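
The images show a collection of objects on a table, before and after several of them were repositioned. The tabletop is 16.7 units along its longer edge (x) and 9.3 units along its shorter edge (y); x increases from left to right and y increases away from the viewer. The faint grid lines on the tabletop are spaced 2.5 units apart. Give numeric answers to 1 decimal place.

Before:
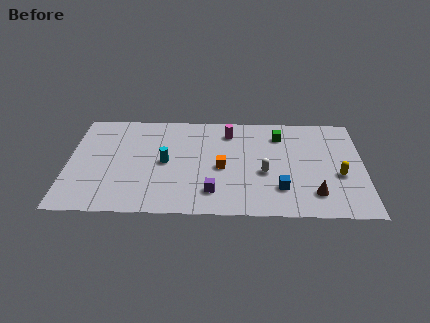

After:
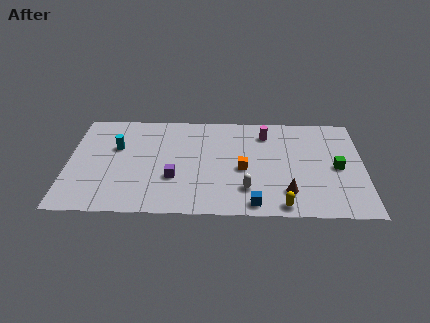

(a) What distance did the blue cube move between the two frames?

2.1

From (12.0, 2.4) to (10.5, 1.0), the blue cube covered √(1.5² + 1.4²) ≈ 2.1 units.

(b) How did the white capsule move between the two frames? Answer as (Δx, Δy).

(-1.0, -1.5)

The white capsule started near (11.1, 3.8) and ended near (10.1, 2.3).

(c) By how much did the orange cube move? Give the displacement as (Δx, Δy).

(1.2, -0.1)

The orange cube was at about (8.7, 4.2) and moved to about (9.9, 4.1).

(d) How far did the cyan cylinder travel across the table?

3.1

The cyan cylinder moved from about (5.5, 4.6) to (2.7, 5.9), a distance of √(2.8² + 1.3²) ≈ 3.1.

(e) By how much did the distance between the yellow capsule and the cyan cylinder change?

+0.8

Before: roughly 9.8 units apart; after: 10.6. That's 0.8 units further apart.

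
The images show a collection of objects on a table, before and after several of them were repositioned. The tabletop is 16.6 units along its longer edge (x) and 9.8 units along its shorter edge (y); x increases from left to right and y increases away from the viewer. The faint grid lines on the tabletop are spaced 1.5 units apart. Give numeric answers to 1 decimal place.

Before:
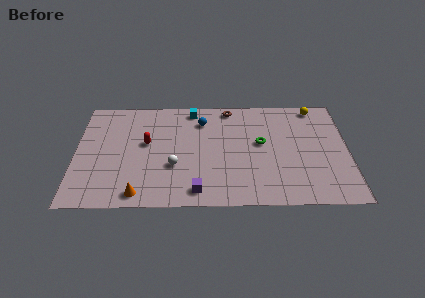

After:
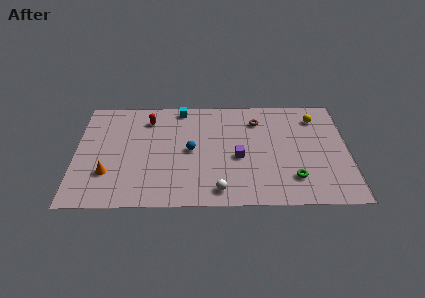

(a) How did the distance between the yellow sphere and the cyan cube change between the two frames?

+0.8

Before: roughly 7.6 units apart; after: 8.4. That's 0.8 units further apart.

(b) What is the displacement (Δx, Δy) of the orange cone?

(-1.9, 1.8)

The orange cone started near (3.9, 1.1) and ended near (2.0, 2.9).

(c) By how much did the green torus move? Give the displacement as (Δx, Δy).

(1.9, -3.2)

From the two frames, the green torus sits at roughly (11.3, 5.5) before and (13.2, 2.3) after.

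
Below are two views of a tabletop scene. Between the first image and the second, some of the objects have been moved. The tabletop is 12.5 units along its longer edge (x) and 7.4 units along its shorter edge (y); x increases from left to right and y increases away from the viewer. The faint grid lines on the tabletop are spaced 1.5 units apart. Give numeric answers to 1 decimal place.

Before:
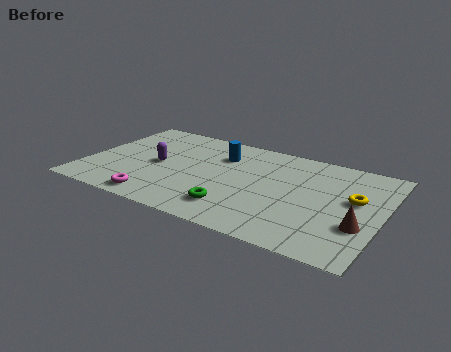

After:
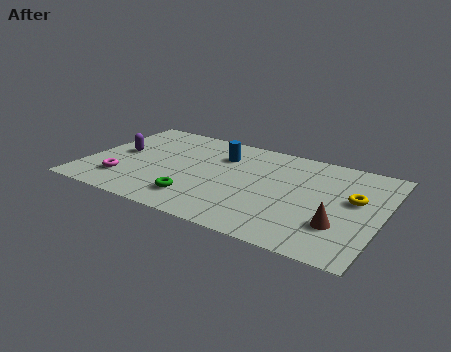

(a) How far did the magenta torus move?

1.8

The magenta torus was near (3.4, 0.9) before and (1.8, 1.8) after, so it travelled √(1.6² + 0.9²) ≈ 1.8 units.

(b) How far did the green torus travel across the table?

1.6

The green torus moved from about (6.6, 1.6) to (5.0, 1.6), a distance of √(1.6² + 0.0²) ≈ 1.6.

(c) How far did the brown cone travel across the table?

0.9

The brown cone was near (11.7, 2.5) before and (10.9, 2.2) after, so it travelled √(0.8² + 0.3²) ≈ 0.9 units.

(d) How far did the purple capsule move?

1.7

The purple capsule moved from about (3.0, 3.6) to (1.3, 3.9), a distance of √(1.7² + 0.3²) ≈ 1.7.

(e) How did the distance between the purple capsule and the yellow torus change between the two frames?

+1.7

They were about 8.3 units apart before and 10.0 after — 1.7 units further apart.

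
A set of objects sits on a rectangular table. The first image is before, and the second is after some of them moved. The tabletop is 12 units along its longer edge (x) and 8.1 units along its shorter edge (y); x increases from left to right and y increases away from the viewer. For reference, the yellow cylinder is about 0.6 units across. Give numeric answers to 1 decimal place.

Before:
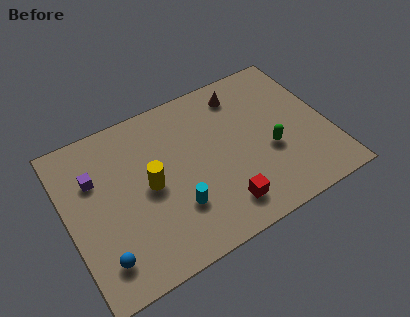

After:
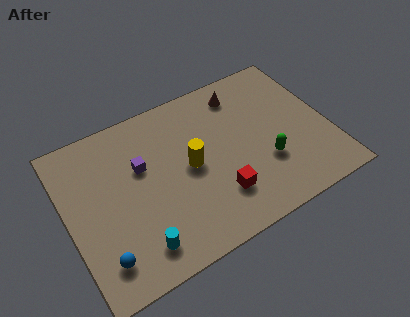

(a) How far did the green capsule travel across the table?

0.6

From (9.2, 3.2) to (8.9, 2.7), the green capsule covered √(0.3² + 0.5²) ≈ 0.6 units.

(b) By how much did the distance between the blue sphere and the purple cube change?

+0.3

They were about 3.9 units apart before and 4.2 after — 0.3 units further apart.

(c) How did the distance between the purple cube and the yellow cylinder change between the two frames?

-0.4

They were about 2.7 units apart before and 2.3 after — 0.4 units closer together.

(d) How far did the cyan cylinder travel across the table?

2.1

From (4.7, 2.4) to (2.8, 1.4), the cyan cylinder covered √(1.9² + 1.0²) ≈ 2.1 units.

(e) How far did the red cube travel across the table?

0.6

The red cube was near (6.7, 1.5) before and (6.6, 2.1) after, so it travelled √(0.1² + 0.6²) ≈ 0.6 units.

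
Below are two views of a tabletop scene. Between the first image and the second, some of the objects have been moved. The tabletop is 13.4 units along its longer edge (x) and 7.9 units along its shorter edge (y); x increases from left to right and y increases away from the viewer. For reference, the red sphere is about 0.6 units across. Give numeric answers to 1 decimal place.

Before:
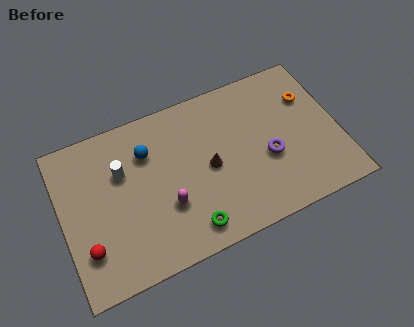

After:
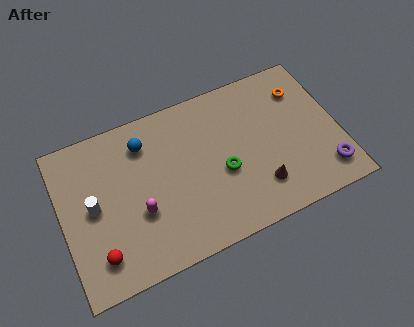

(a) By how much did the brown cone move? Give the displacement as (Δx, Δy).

(2.2, -1.9)

The brown cone started near (7.1, 3.8) and ended near (9.3, 1.9).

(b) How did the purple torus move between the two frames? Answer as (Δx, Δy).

(2.6, -1.7)

The purple torus was at about (9.9, 3.2) and moved to about (12.5, 1.5).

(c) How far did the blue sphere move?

0.5

The blue sphere moved from about (4.3, 5.7) to (4.2, 6.2), a distance of √(0.1² + 0.5²) ≈ 0.5.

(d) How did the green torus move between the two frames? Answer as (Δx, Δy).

(1.9, 2.1)

The green torus started near (5.8, 1.2) and ended near (7.7, 3.3).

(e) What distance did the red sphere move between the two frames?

0.7

From (1.0, 2.1) to (1.5, 1.6), the red sphere covered √(0.5² + 0.5²) ≈ 0.7 units.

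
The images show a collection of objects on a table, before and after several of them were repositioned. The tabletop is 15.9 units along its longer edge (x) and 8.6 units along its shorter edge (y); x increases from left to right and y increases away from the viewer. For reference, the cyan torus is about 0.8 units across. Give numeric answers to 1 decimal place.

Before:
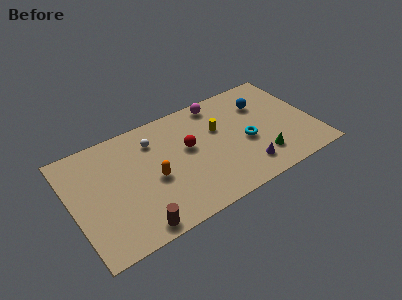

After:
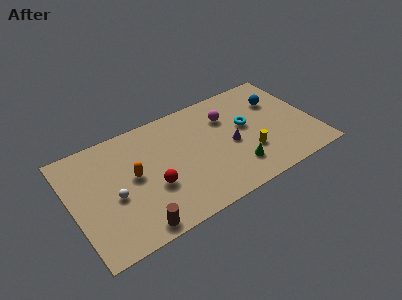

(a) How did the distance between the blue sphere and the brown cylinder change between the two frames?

+0.8

Before: roughly 10.7 units apart; after: 11.5. That's 0.8 units further apart.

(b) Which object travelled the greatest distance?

the white sphere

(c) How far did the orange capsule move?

1.4

The orange capsule moved from about (5.2, 3.8) to (4.0, 4.6), a distance of √(1.2² + 0.8²) ≈ 1.4.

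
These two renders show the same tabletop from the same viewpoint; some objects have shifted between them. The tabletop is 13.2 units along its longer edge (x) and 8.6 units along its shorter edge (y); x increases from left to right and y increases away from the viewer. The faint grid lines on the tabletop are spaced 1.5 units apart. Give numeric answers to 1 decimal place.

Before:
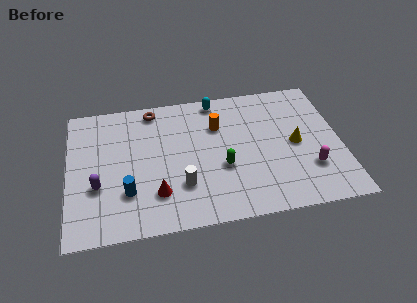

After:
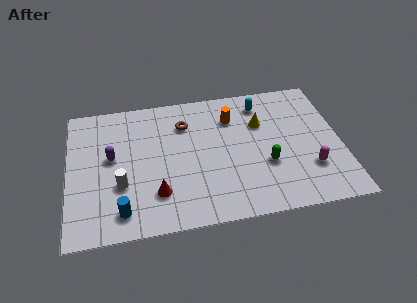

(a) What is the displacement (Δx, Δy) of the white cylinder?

(-2.9, 0.5)

The white cylinder started near (5.4, 2.5) and ended near (2.5, 3.0).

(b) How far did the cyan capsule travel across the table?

2.3

The cyan capsule was near (7.3, 7.7) before and (9.5, 7.1) after, so it travelled √(2.2² + 0.6²) ≈ 2.3 units.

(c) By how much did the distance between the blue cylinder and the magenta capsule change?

+0.4

Before: roughly 8.8 units apart; after: 9.2. That's 0.4 units further apart.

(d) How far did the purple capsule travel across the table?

1.8

The purple capsule moved from about (1.4, 3.1) to (2.1, 4.8), a distance of √(0.7² + 1.7²) ≈ 1.8.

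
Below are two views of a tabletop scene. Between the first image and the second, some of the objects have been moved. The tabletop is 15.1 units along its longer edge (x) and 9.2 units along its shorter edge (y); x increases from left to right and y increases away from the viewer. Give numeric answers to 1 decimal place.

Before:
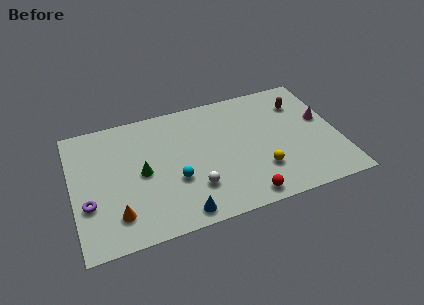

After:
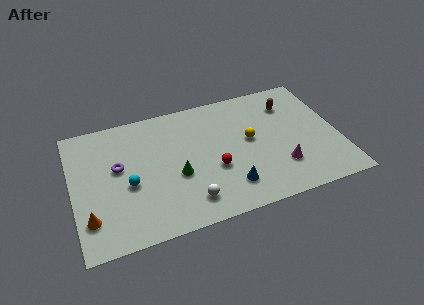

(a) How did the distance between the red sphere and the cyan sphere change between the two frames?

+0.4

They were about 4.4 units apart before and 4.8 after — 0.4 units further apart.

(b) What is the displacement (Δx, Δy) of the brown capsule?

(-0.6, 0.1)

The brown capsule started near (13.2, 6.9) and ended near (12.6, 7.0).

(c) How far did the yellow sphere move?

2.4

The yellow sphere moved from about (10.5, 2.6) to (10.1, 5.0), a distance of √(0.4² + 2.4²) ≈ 2.4.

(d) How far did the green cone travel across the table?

2.1

The green cone moved from about (3.9, 4.5) to (5.8, 3.7), a distance of √(1.9² + 0.8²) ≈ 2.1.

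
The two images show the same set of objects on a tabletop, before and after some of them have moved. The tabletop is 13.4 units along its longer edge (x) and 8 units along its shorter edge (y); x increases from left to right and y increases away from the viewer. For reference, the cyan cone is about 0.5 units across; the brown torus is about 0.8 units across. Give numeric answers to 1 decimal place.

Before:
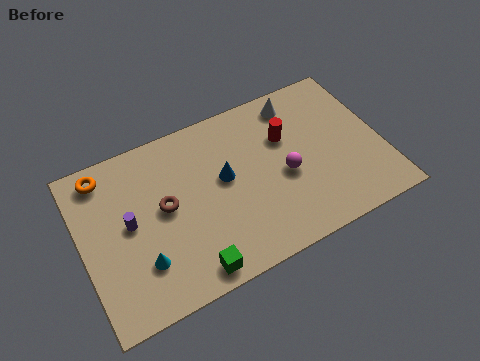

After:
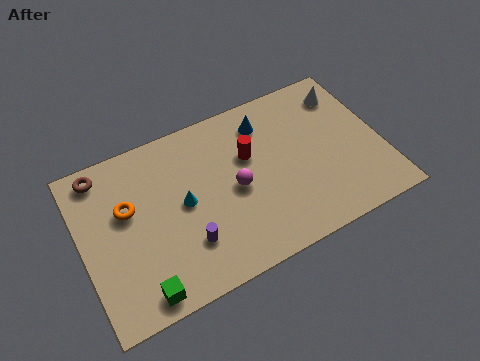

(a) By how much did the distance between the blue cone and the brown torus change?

+4.6

They were about 2.7 units apart before and 7.3 after — 4.6 units further apart.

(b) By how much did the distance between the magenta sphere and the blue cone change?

+0.3

The distance was about 2.8 in the first image and 3.1 in the second, so they moved 0.3 units further apart.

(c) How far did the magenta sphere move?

2.2

The magenta sphere moved from about (9.0, 3.5) to (6.8, 3.8), a distance of √(2.2² + 0.3²) ≈ 2.2.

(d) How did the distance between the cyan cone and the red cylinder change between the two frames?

-4.3

Before: roughly 7.6 units apart; after: 3.3. That's 4.3 units closer together.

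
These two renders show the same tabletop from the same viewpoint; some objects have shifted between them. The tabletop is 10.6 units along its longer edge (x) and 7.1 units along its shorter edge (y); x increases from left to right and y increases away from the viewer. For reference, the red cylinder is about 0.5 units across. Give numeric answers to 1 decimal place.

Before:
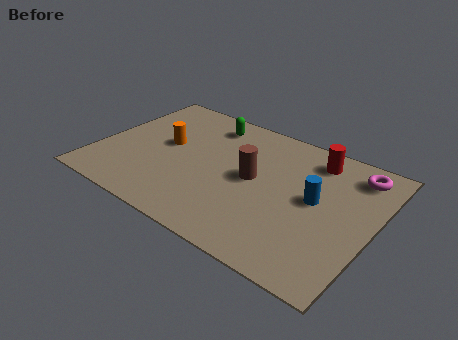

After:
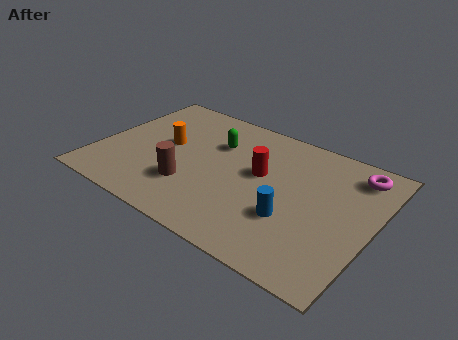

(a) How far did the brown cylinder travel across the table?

2.7

The brown cylinder was near (6.0, 3.7) before and (3.8, 2.1) after, so it travelled √(2.2² + 1.6²) ≈ 2.7 units.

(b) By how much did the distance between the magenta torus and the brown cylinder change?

+2.7

The distance was about 4.2 in the first image and 6.9 in the second, so they moved 2.7 units further apart.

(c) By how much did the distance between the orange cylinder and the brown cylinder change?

-1.3

The distance was about 3.5 in the first image and 2.2 in the second, so they moved 1.3 units closer together.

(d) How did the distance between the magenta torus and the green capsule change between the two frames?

-0.4

They were about 5.8 units apart before and 5.4 after — 0.4 units closer together.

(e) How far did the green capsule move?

1.1

From (3.8, 5.9) to (4.3, 4.9), the green capsule covered √(0.5² + 1.0²) ≈ 1.1 units.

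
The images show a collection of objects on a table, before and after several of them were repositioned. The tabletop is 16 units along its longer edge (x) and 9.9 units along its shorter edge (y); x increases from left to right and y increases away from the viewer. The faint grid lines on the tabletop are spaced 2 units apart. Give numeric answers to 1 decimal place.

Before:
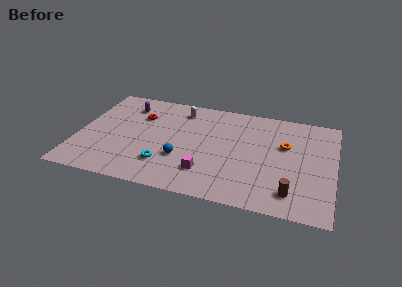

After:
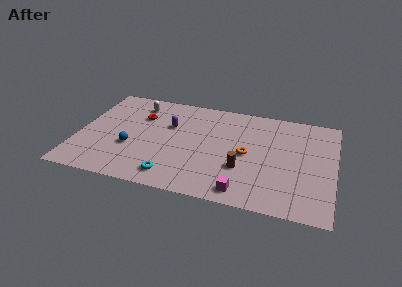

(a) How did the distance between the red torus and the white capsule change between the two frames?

-1.6

The distance was about 2.8 in the first image and 1.2 in the second, so they moved 1.6 units closer together.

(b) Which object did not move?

the red torus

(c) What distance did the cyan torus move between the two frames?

1.2

From (5.6, 2.5) to (6.2, 1.5), the cyan torus covered √(0.6² + 1.0²) ≈ 1.2 units.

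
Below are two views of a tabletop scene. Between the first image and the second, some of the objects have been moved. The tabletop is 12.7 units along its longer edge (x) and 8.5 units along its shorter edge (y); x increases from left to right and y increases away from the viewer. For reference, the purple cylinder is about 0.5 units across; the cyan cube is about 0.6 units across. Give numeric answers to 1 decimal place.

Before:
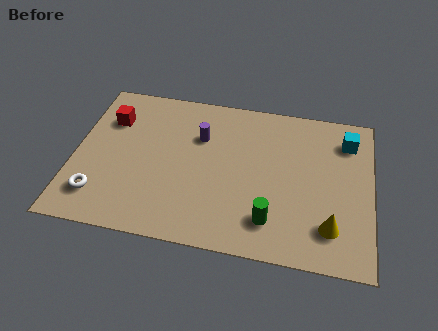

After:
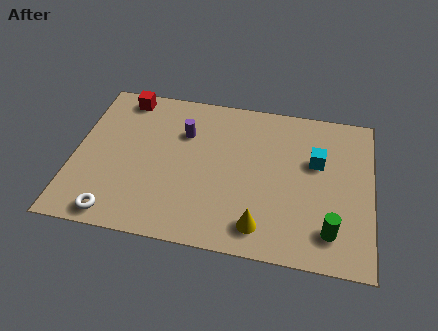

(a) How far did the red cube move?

1.5

The red cube moved from about (1.4, 6.1) to (1.9, 7.5), a distance of √(0.5² + 1.4²) ≈ 1.5.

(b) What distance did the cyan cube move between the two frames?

1.9

The cyan cube moved from about (11.6, 6.7) to (10.3, 5.3), a distance of √(1.3² + 1.4²) ≈ 1.9.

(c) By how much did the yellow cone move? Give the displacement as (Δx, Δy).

(-2.9, -0.5)

From the two frames, the yellow cone sits at roughly (11.0, 1.9) before and (8.1, 1.4) after.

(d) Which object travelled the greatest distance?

the yellow cone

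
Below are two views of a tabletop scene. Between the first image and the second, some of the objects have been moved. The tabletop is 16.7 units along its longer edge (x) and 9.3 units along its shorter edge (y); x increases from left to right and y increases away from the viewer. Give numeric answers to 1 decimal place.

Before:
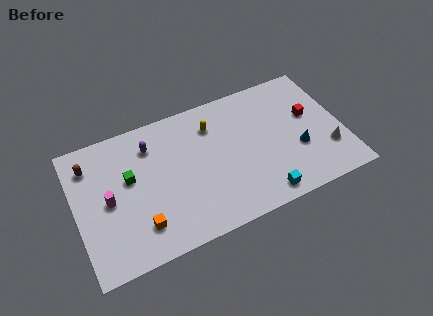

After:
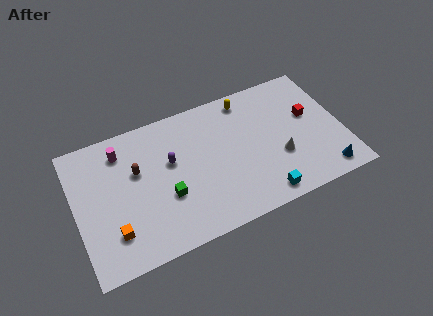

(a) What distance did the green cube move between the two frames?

3.0

The green cube was near (3.4, 5.5) before and (5.5, 3.4) after, so it travelled √(2.1² + 2.1²) ≈ 3.0 units.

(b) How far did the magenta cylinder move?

3.2

The magenta cylinder moved from about (2.0, 4.5) to (3.1, 7.5), a distance of √(1.1² + 3.0²) ≈ 3.2.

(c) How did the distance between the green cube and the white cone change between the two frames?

-5.4

They were about 12.5 units apart before and 7.1 after — 5.4 units closer together.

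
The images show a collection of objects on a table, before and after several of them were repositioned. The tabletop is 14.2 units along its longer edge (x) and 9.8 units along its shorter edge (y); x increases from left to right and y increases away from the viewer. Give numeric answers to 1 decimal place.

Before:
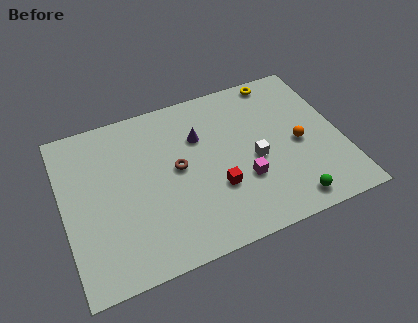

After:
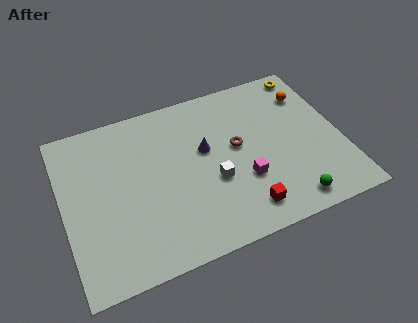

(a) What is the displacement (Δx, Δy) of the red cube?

(1.2, -1.7)

From the two frames, the red cube sits at roughly (7.6, 3.3) before and (8.8, 1.6) after.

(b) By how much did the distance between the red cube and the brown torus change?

+1.2

They were about 2.6 units apart before and 3.8 after — 1.2 units further apart.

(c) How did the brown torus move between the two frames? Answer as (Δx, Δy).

(3.1, 0.2)

The brown torus was at about (5.8, 5.2) and moved to about (8.9, 5.4).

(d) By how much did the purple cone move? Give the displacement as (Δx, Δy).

(0.2, -0.9)

From the two frames, the purple cone sits at roughly (7.1, 6.7) before and (7.3, 5.8) after.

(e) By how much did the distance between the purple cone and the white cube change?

-1.5

They were about 3.5 units apart before and 2.0 after — 1.5 units closer together.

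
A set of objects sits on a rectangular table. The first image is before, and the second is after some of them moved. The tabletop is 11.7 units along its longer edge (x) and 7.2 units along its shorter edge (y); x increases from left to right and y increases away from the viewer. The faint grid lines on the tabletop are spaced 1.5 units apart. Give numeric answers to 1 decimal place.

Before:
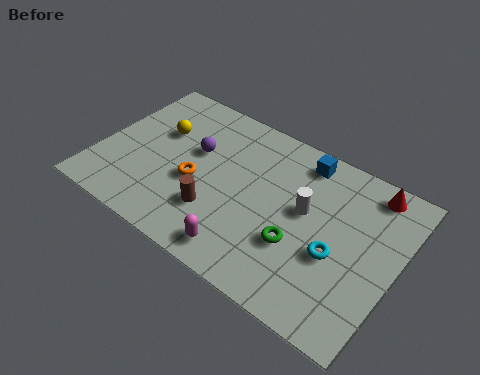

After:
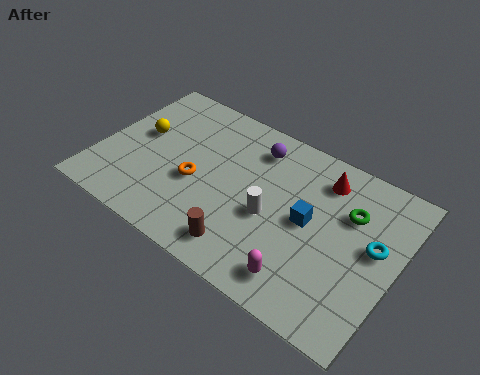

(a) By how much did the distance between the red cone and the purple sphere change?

-4.3

The distance was about 7.0 in the first image and 2.7 in the second, so they moved 4.3 units closer together.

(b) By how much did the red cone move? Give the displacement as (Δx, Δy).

(-1.8, -0.5)

From the two frames, the red cone sits at roughly (10.3, 6.3) before and (8.5, 5.8) after.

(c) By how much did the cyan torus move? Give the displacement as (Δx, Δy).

(1.3, 1.1)

The cyan torus was at about (9.5, 2.9) and moved to about (10.8, 4.0).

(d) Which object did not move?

the orange torus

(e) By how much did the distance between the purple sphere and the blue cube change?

-1.1

They were about 4.4 units apart before and 3.3 after — 1.1 units closer together.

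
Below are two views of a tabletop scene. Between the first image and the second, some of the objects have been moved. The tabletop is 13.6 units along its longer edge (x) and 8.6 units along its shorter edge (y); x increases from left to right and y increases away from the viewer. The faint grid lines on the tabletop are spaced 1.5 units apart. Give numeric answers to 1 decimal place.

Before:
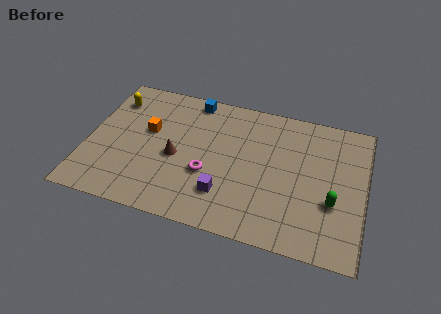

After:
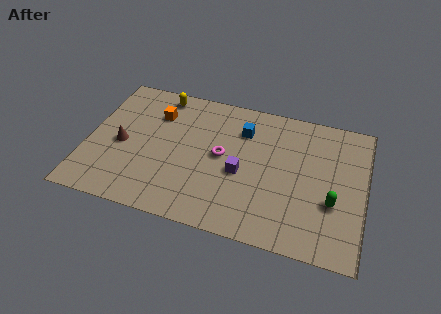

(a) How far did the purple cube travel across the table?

1.7

The purple cube was near (6.9, 2.2) before and (7.6, 3.7) after, so it travelled √(0.7² + 1.5²) ≈ 1.7 units.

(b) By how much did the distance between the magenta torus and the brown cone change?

+3.2

The distance was about 1.7 in the first image and 4.9 in the second, so they moved 3.2 units further apart.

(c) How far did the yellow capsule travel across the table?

2.5

The yellow capsule moved from about (1.0, 6.7) to (3.3, 7.6), a distance of √(2.3² + 0.9²) ≈ 2.5.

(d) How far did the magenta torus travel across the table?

1.4

The magenta torus moved from about (6.0, 3.2) to (6.6, 4.5), a distance of √(0.6² + 1.3²) ≈ 1.4.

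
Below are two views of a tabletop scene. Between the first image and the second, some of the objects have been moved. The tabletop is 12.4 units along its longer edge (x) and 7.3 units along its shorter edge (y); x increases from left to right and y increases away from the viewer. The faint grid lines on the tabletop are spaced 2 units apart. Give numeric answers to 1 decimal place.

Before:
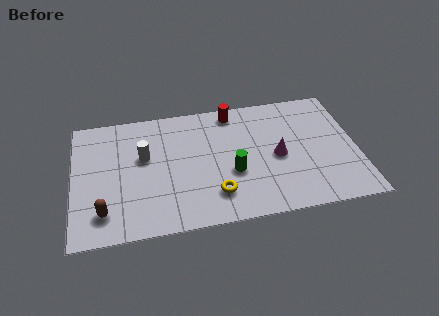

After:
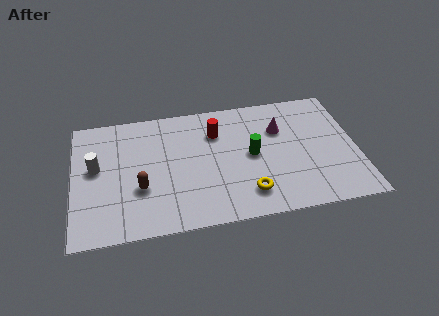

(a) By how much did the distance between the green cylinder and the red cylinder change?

-1.4

The distance was about 3.6 in the first image and 2.2 in the second, so they moved 1.4 units closer together.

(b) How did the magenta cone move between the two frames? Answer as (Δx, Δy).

(0.2, 1.6)

From the two frames, the magenta cone sits at roughly (8.9, 3.4) before and (9.1, 5.0) after.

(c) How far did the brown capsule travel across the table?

1.9

The brown capsule was near (1.3, 1.5) before and (2.9, 2.6) after, so it travelled √(1.6² + 1.1²) ≈ 1.9 units.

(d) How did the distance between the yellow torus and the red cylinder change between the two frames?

-0.8

The distance was about 4.8 in the first image and 4.0 in the second, so they moved 0.8 units closer together.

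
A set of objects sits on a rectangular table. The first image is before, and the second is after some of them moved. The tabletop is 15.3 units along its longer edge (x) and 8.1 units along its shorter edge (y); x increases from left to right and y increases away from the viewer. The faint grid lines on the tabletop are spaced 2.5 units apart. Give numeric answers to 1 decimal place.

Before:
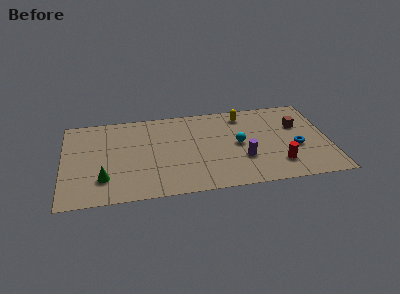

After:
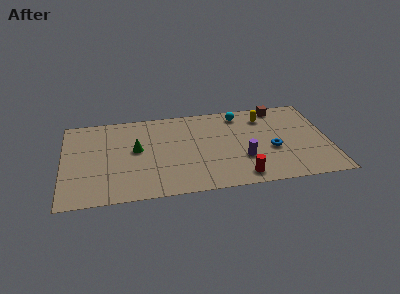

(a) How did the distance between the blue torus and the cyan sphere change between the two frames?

+0.6

The distance was about 3.4 in the first image and 4.0 in the second, so they moved 0.6 units further apart.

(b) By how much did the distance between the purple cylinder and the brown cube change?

+0.9

Before: roughly 4.2 units apart; after: 5.1. That's 0.9 units further apart.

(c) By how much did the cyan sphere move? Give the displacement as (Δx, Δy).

(0.2, 2.8)

From the two frames, the cyan sphere sits at roughly (10.1, 4.1) before and (10.3, 6.9) after.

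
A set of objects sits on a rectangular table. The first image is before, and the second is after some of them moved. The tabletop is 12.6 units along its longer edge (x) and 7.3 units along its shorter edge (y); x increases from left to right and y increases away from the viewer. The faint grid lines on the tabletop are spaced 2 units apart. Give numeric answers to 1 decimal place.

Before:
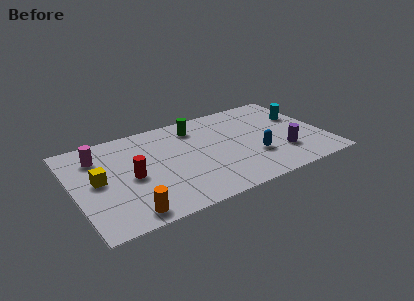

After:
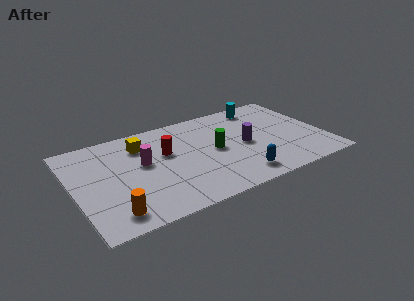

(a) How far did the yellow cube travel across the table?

3.0

The yellow cube was near (1.2, 3.8) before and (3.6, 5.6) after, so it travelled √(2.4² + 1.8²) ≈ 3.0 units.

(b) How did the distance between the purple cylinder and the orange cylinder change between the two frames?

-0.7

The distance was about 8.1 in the first image and 7.4 in the second, so they moved 0.7 units closer together.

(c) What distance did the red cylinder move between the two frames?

2.2

From (2.8, 3.4) to (4.7, 4.5), the red cylinder covered √(1.9² + 1.1²) ≈ 2.2 units.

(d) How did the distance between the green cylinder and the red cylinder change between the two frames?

-1.9

Before: roughly 4.4 units apart; after: 2.5. That's 1.9 units closer together.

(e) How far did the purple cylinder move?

2.2

The purple cylinder was near (10.3, 2.1) before and (8.6, 3.5) after, so it travelled √(1.7² + 1.4²) ≈ 2.2 units.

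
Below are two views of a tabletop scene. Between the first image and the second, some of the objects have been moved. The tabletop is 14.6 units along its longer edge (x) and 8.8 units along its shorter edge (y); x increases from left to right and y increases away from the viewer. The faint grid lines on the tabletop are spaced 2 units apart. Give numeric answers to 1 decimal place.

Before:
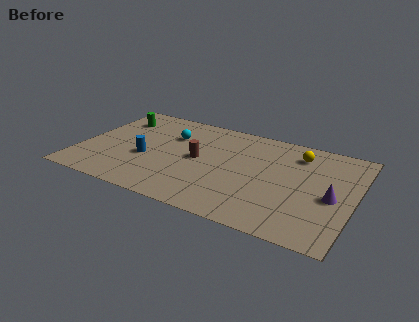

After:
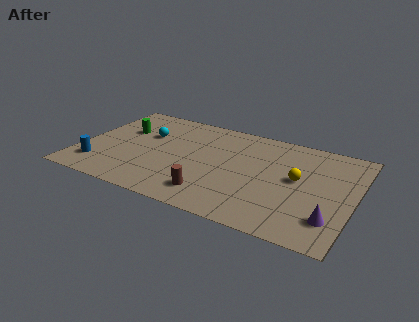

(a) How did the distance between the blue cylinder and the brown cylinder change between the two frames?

+3.3

Before: roughly 2.9 units apart; after: 6.2. That's 3.3 units further apart.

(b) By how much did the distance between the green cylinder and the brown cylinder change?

+1.4

They were about 5.3 units apart before and 6.7 after — 1.4 units further apart.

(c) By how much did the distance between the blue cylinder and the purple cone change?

+2.5

Before: roughly 9.9 units apart; after: 12.4. That's 2.5 units further apart.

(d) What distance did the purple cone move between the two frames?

1.8

From (13.5, 3.9) to (13.6, 2.1), the purple cone covered √(0.1² + 1.8²) ≈ 1.8 units.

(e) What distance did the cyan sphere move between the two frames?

1.4

The cyan sphere moved from about (4.6, 6.1) to (3.3, 5.7), a distance of √(1.3² + 0.4²) ≈ 1.4.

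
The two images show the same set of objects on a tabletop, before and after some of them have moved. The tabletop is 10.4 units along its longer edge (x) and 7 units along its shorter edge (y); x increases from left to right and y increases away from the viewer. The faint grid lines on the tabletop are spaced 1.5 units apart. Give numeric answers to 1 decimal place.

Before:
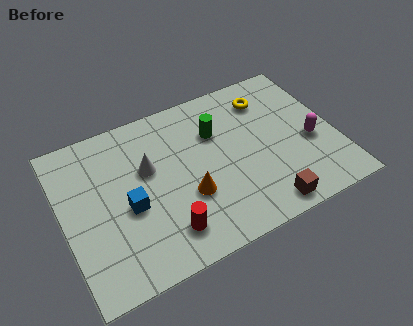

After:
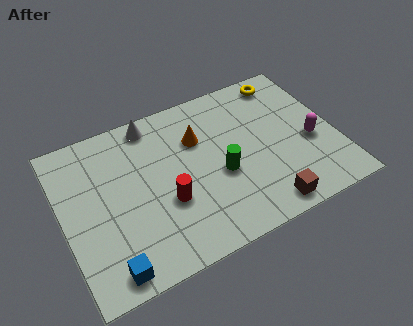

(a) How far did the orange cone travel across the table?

2.4

The orange cone was near (4.6, 2.5) before and (5.3, 4.8) after, so it travelled √(0.7² + 2.3²) ≈ 2.4 units.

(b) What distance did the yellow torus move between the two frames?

1.0

The yellow torus was near (8.1, 5.5) before and (8.9, 6.1) after, so it travelled √(0.8² + 0.6²) ≈ 1.0 units.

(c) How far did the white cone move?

1.9

The white cone was near (3.3, 4.3) before and (3.7, 6.2) after, so it travelled √(0.4² + 1.9²) ≈ 1.9 units.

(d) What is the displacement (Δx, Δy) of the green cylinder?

(-0.1, -1.9)

The green cylinder was at about (6.0, 4.8) and moved to about (5.9, 2.9).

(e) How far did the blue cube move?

2.4

From (2.4, 3.0) to (1.4, 0.8), the blue cube covered √(1.0² + 2.2²) ≈ 2.4 units.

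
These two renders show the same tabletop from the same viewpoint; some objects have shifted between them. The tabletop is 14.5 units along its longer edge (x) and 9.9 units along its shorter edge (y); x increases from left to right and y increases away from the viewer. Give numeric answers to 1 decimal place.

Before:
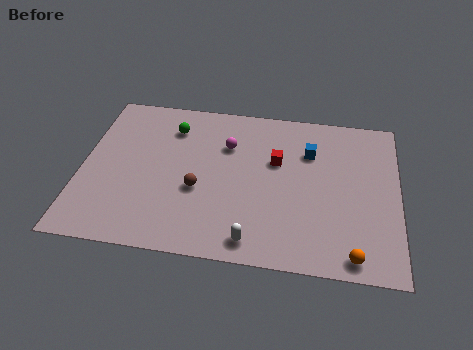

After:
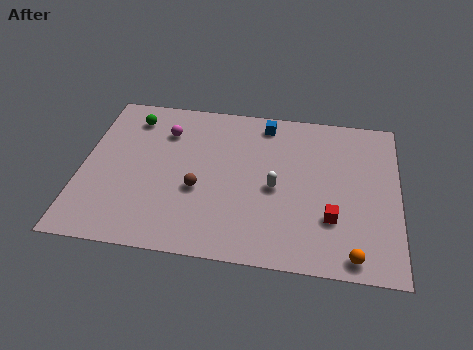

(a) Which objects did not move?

the brown sphere and the orange sphere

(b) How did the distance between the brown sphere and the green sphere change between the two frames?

+1.3

Before: roughly 4.0 units apart; after: 5.3. That's 1.3 units further apart.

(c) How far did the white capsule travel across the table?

3.4

The white capsule moved from about (8.0, 1.2) to (8.9, 4.5), a distance of √(0.9² + 3.3²) ≈ 3.4.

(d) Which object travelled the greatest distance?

the red cube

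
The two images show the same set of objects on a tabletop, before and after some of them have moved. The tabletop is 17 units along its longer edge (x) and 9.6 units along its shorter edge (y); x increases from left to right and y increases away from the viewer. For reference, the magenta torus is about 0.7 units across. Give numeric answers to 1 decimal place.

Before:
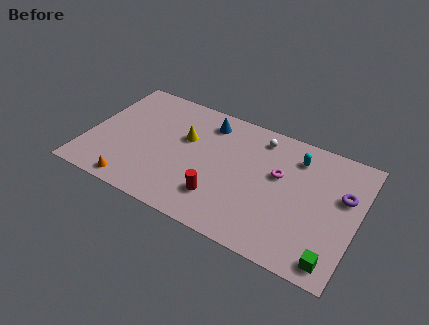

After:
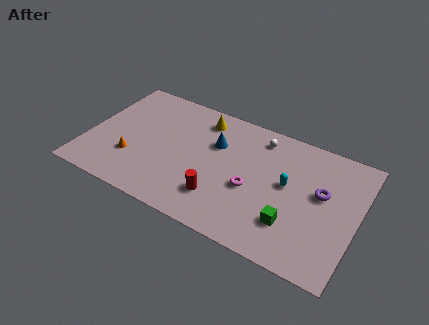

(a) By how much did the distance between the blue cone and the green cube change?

-4.5

Before: roughly 11.0 units apart; after: 6.5. That's 4.5 units closer together.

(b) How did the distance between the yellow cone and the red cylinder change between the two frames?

+1.4

Before: roughly 4.5 units apart; after: 5.9. That's 1.4 units further apart.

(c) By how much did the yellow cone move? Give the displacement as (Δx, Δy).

(0.8, 2.0)

From the two frames, the yellow cone sits at roughly (6.0, 6.0) before and (6.8, 8.0) after.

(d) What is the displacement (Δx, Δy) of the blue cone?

(0.7, -1.5)

From the two frames, the blue cone sits at roughly (7.2, 7.9) before and (7.9, 6.4) after.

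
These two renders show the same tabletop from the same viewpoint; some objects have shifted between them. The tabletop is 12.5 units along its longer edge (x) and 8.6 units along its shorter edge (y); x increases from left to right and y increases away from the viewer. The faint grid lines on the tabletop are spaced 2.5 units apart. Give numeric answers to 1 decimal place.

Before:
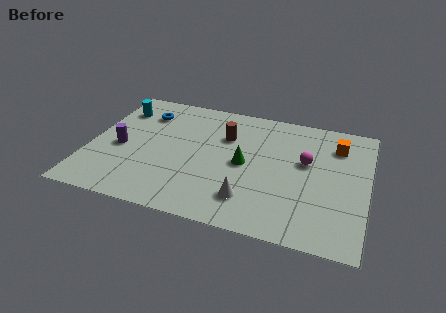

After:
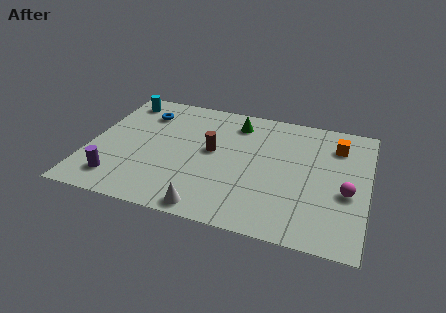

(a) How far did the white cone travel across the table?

2.0

The white cone moved from about (7.4, 1.9) to (5.7, 0.8), a distance of √(1.7² + 1.1²) ≈ 2.0.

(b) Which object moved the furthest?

the green cone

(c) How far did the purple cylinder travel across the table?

2.2

The purple cylinder was near (1.4, 3.8) before and (1.5, 1.6) after, so it travelled √(0.1² + 2.2²) ≈ 2.2 units.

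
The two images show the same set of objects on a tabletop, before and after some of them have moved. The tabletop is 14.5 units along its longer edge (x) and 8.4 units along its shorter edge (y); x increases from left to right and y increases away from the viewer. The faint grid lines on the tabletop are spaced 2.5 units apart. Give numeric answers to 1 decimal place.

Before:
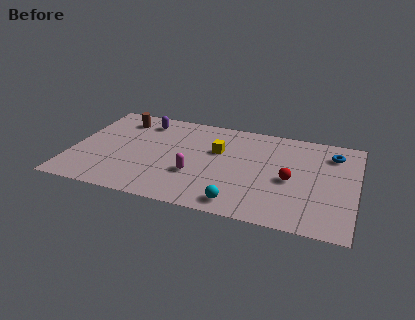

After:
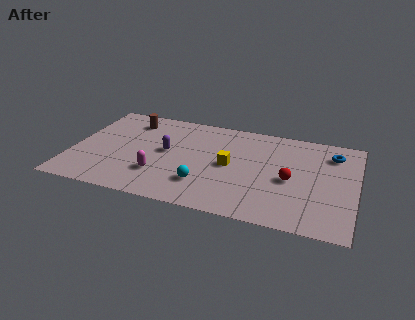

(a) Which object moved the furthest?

the purple capsule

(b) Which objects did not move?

the blue torus and the red sphere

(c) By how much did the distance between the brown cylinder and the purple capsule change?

+1.9

They were about 1.2 units apart before and 3.1 after — 1.9 units further apart.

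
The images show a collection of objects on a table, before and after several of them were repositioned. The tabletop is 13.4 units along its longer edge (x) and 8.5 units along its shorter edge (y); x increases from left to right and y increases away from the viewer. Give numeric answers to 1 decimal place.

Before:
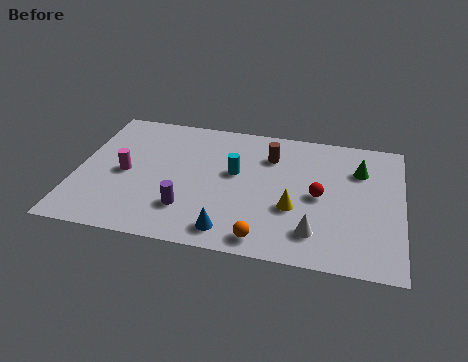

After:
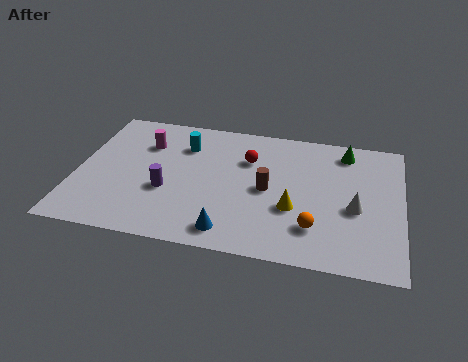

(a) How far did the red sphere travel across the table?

3.5

The red sphere moved from about (10.0, 4.1) to (7.0, 5.9), a distance of √(3.0² + 1.8²) ≈ 3.5.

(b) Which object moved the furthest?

the red sphere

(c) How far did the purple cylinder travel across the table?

1.3

The purple cylinder was near (4.7, 2.2) before and (3.8, 3.2) after, so it travelled √(0.9² + 1.0²) ≈ 1.3 units.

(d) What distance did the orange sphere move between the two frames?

2.3

From (7.9, 1.0) to (9.9, 2.1), the orange sphere covered √(2.0² + 1.1²) ≈ 2.3 units.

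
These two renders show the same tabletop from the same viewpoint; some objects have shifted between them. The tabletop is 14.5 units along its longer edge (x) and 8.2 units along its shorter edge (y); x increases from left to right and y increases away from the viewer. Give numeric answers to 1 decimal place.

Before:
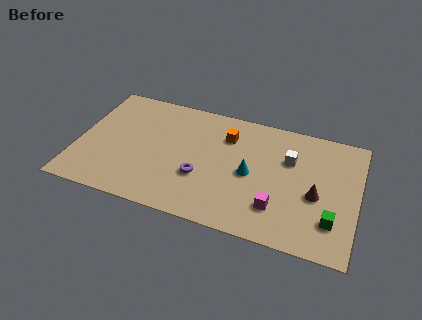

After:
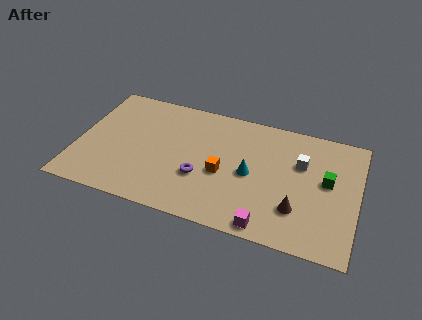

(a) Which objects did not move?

the cyan cone and the purple torus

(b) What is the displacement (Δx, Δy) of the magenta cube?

(-0.4, -1.3)

From the two frames, the magenta cube sits at roughly (10.5, 2.1) before and (10.1, 0.8) after.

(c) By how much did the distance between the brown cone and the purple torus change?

-0.9

The distance was about 5.9 in the first image and 5.0 in the second, so they moved 0.9 units closer together.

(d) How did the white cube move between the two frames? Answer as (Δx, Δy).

(0.6, -0.1)

The white cube started near (10.9, 5.5) and ended near (11.5, 5.4).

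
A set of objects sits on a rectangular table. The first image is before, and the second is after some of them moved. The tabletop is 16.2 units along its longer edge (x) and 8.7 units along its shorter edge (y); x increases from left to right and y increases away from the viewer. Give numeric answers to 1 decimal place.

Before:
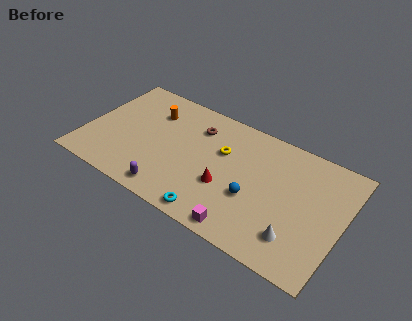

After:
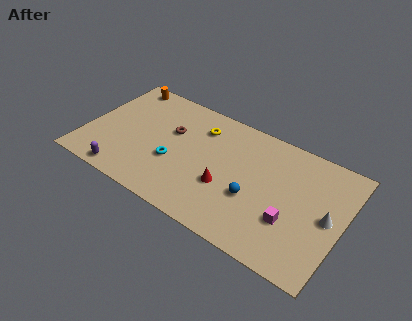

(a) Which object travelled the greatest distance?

the cyan torus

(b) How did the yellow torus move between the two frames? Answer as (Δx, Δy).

(-1.6, 1.1)

The yellow torus was at about (8.5, 5.6) and moved to about (6.9, 6.7).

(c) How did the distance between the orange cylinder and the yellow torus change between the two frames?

+0.6

Before: roughly 4.8 units apart; after: 5.4. That's 0.6 units further apart.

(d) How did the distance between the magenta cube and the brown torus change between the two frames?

+1.5

The distance was about 6.9 in the first image and 8.4 in the second, so they moved 1.5 units further apart.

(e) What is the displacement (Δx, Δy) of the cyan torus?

(-3.0, 2.4)

The cyan torus was at about (8.7, 0.9) and moved to about (5.7, 3.3).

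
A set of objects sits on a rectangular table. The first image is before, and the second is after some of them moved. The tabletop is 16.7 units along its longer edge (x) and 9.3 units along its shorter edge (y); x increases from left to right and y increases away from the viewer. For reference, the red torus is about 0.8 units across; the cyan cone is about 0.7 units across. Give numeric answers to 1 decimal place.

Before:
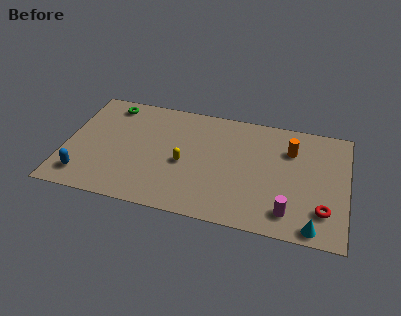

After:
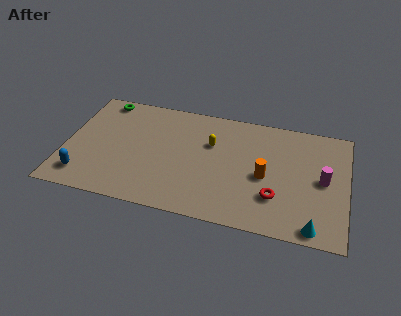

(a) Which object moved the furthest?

the magenta cylinder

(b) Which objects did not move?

the cyan cone and the blue capsule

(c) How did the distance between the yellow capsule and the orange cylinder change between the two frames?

-2.9

Before: roughly 6.7 units apart; after: 3.8. That's 2.9 units closer together.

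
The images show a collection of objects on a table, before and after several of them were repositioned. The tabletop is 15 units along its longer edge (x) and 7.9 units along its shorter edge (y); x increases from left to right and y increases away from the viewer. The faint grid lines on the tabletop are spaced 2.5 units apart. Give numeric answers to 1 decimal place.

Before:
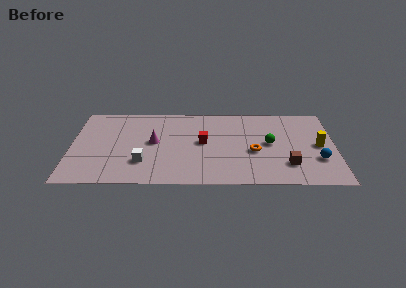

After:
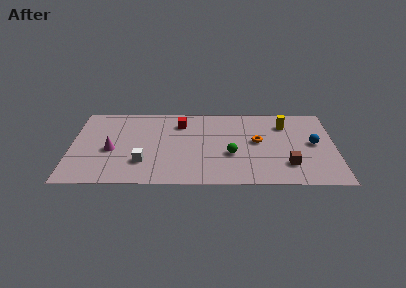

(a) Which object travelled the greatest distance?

the yellow cylinder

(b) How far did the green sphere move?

2.5

The green sphere was near (11.3, 4.1) before and (9.1, 3.0) after, so it travelled √(2.2² + 1.1²) ≈ 2.5 units.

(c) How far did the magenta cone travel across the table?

2.5

The magenta cone was near (4.7, 4.2) before and (2.3, 3.4) after, so it travelled √(2.4² + 0.8²) ≈ 2.5 units.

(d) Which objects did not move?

the brown cube and the white cube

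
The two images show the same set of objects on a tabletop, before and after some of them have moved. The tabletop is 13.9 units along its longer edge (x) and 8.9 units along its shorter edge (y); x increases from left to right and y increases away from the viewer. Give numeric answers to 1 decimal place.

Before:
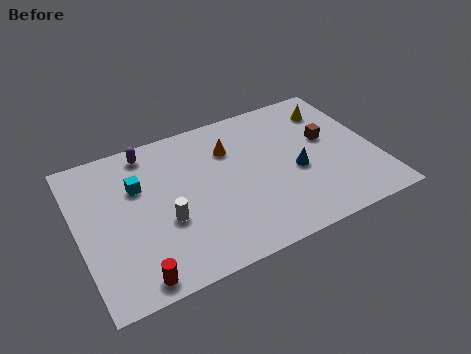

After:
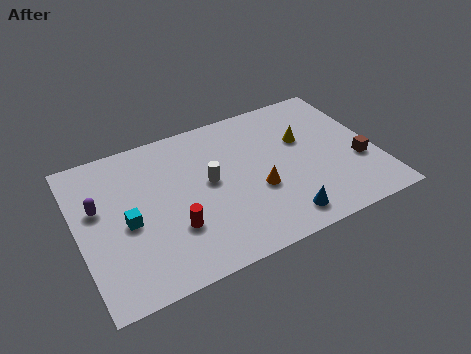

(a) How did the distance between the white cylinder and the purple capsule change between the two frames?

+0.7

The distance was about 4.4 in the first image and 5.1 in the second, so they moved 0.7 units further apart.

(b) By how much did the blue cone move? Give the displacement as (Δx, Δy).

(-1.1, -2.5)

The blue cone started near (10.1, 3.8) and ended near (9.0, 1.3).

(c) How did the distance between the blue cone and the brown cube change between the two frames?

+2.2

Before: roughly 2.2 units apart; after: 4.4. That's 2.2 units further apart.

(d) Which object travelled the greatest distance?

the purple capsule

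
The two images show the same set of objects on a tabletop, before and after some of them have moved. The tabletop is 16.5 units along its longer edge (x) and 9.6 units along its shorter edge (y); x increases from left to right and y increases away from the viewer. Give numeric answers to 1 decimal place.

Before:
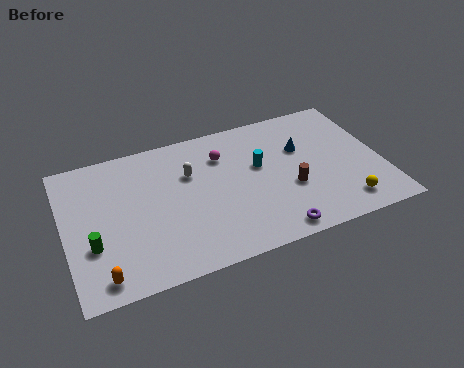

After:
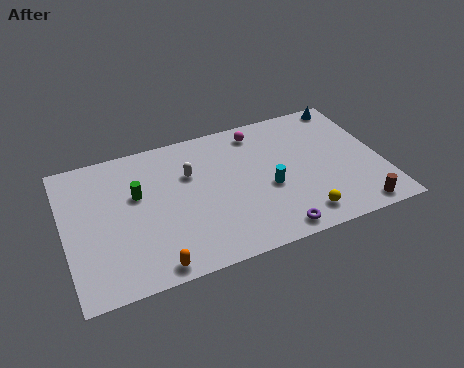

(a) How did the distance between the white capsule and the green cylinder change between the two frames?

-3.3

The distance was about 6.1 in the first image and 2.8 in the second, so they moved 3.3 units closer together.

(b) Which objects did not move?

the purple torus and the white capsule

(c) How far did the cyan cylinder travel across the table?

1.7

The cyan cylinder moved from about (10.2, 5.7) to (10.5, 4.0), a distance of √(0.3² + 1.7²) ≈ 1.7.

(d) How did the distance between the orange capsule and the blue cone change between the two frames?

+1.6

They were about 12.0 units apart before and 13.6 after — 1.6 units further apart.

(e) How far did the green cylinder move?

3.6

From (1.3, 3.3) to (3.8, 5.9), the green cylinder covered √(2.5² + 2.6²) ≈ 3.6 units.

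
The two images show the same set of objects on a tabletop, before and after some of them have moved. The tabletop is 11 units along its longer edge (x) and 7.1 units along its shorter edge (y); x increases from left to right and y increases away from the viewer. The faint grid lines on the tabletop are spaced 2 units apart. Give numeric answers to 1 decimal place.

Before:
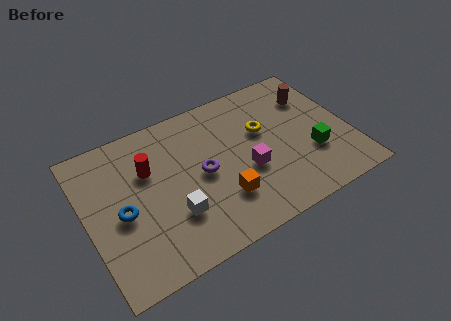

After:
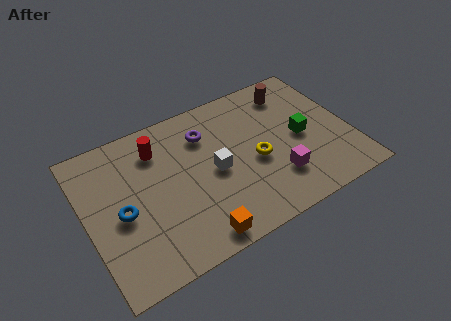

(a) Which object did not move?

the blue torus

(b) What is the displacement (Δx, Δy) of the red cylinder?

(0.5, 0.8)

The red cylinder started near (2.7, 4.7) and ended near (3.2, 5.5).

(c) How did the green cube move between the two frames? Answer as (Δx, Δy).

(-0.3, 1.0)

From the two frames, the green cube sits at roughly (9.3, 2.4) before and (9.0, 3.4) after.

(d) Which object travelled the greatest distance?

the white cube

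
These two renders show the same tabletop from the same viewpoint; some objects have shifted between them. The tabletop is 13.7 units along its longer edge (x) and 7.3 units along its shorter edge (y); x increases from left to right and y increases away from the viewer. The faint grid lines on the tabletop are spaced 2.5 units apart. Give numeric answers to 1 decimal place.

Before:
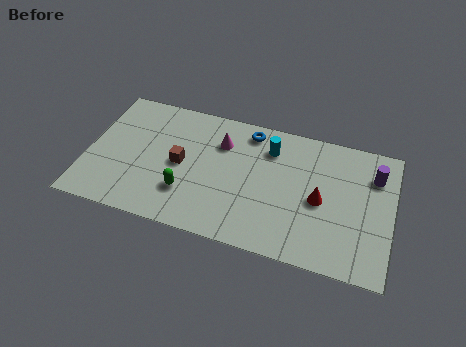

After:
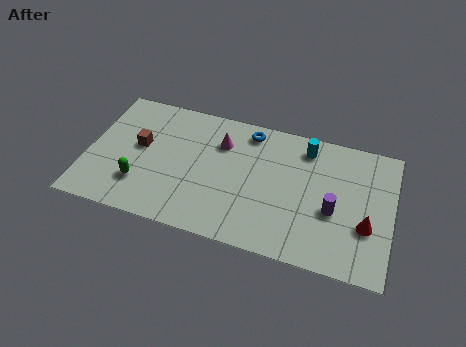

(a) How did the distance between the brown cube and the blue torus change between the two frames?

+1.3

The distance was about 4.0 in the first image and 5.3 in the second, so they moved 1.3 units further apart.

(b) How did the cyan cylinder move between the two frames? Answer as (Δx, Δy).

(1.6, 0.5)

The cyan cylinder started near (8.1, 5.6) and ended near (9.7, 6.1).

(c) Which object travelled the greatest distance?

the purple cylinder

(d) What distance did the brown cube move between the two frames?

2.0

The brown cube moved from about (4.2, 3.6) to (2.3, 4.1), a distance of √(1.9² + 0.5²) ≈ 2.0.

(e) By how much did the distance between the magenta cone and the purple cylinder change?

-1.2

Before: roughly 6.9 units apart; after: 5.7. That's 1.2 units closer together.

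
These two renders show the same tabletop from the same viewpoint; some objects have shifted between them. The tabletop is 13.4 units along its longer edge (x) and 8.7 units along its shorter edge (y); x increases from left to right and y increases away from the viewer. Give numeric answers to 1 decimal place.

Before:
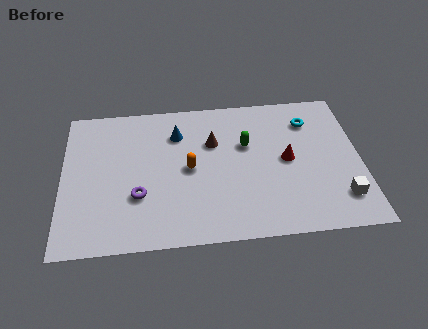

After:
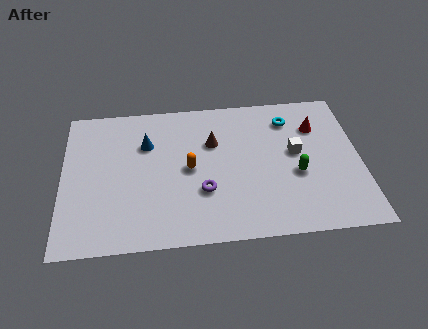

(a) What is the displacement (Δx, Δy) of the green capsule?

(2.2, -2.0)

From the two frames, the green capsule sits at roughly (8.3, 5.5) before and (10.5, 3.5) after.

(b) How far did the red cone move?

2.4

From (10.1, 4.4) to (11.5, 6.3), the red cone covered √(1.4² + 1.9²) ≈ 2.4 units.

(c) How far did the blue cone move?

1.5

The blue cone was near (5.2, 6.5) before and (3.8, 6.0) after, so it travelled √(1.4² + 0.5²) ≈ 1.5 units.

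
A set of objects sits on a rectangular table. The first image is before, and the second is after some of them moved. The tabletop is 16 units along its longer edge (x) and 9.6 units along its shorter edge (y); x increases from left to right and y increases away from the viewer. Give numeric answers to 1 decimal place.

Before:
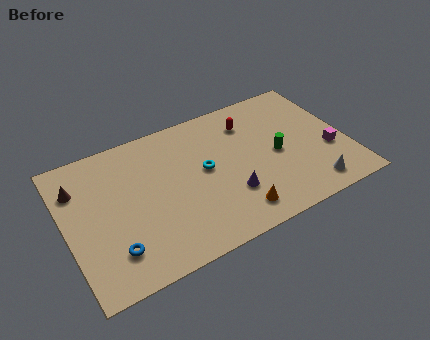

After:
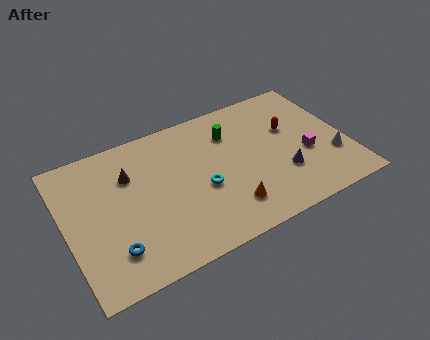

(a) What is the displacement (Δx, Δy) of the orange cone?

(-0.3, 0.5)

The orange cone started near (9.1, 1.6) and ended near (8.8, 2.1).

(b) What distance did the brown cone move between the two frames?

2.9

From (0.9, 7.1) to (3.8, 6.7), the brown cone covered √(2.9² + 0.4²) ≈ 2.9 units.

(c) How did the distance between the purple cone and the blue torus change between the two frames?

+3.1

They were about 6.7 units apart before and 9.8 after — 3.1 units further apart.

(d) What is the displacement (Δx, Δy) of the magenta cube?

(-1.3, 0.3)

The magenta cube started near (14.9, 3.5) and ended near (13.6, 3.8).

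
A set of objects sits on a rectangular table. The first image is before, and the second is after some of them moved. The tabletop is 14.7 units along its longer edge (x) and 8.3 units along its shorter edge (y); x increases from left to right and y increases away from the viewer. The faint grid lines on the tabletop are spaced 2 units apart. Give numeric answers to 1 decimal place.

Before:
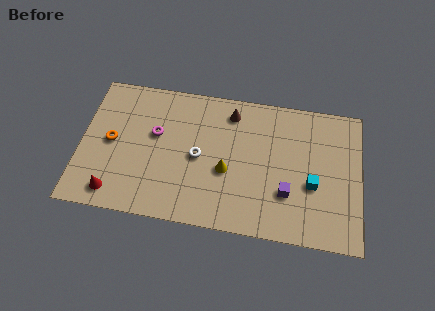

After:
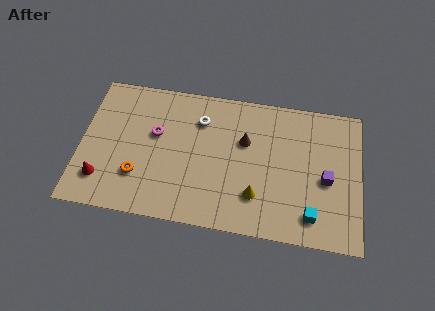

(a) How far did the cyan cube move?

1.8

The cyan cube moved from about (12.2, 3.3) to (12.2, 1.5), a distance of √(0.0² + 1.8²) ≈ 1.8.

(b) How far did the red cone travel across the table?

1.0

From (1.9, 1.2) to (1.2, 1.9), the red cone covered √(0.7² + 0.7²) ≈ 1.0 units.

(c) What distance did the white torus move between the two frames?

2.2

The white torus moved from about (6.2, 4.0) to (6.2, 6.2), a distance of √(0.0² + 2.2²) ≈ 2.2.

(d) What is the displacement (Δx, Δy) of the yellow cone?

(1.6, -1.2)

The yellow cone was at about (7.7, 3.4) and moved to about (9.3, 2.2).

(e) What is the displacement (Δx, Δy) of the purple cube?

(2.0, 1.1)

The purple cube started near (10.9, 2.6) and ended near (12.9, 3.7).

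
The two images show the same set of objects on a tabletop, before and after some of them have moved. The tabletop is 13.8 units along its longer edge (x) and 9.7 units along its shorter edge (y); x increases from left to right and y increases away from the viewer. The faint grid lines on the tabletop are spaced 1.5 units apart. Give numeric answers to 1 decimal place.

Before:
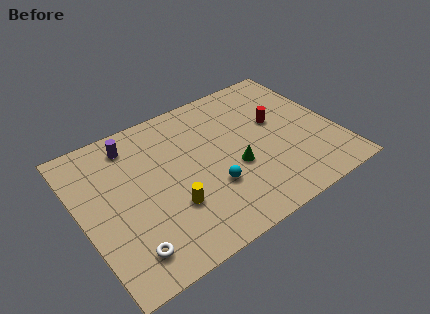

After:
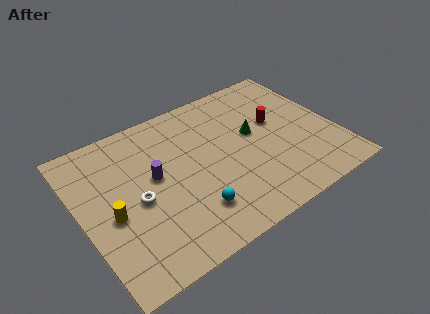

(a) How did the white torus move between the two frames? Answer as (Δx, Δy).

(1.0, 2.7)

The white torus started near (1.9, 1.7) and ended near (2.9, 4.4).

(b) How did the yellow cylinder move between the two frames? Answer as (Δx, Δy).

(-3.0, 1.1)

From the two frames, the yellow cylinder sits at roughly (4.5, 3.1) before and (1.5, 4.2) after.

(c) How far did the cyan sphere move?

1.5

From (6.7, 3.2) to (5.5, 2.3), the cyan sphere covered √(1.2² + 0.9²) ≈ 1.5 units.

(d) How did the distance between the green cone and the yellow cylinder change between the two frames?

+4.4

The distance was about 3.7 in the first image and 8.1 in the second, so they moved 4.4 units further apart.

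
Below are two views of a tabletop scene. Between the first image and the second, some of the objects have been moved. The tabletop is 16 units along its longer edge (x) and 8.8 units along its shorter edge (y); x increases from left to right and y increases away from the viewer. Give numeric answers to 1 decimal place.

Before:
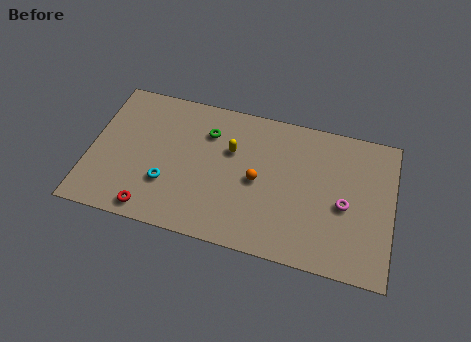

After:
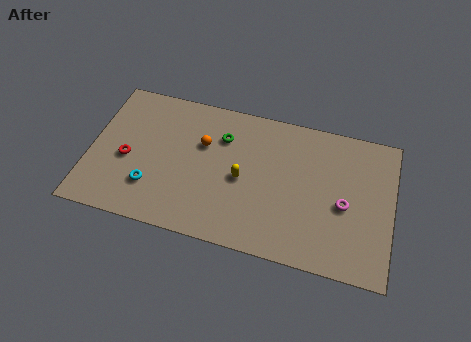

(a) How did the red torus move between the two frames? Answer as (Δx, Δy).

(-1.5, 2.8)

From the two frames, the red torus sits at roughly (3.5, 1.0) before and (2.0, 3.8) after.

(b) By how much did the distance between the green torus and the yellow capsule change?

+1.1

The distance was about 1.5 in the first image and 2.6 in the second, so they moved 1.1 units further apart.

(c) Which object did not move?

the magenta torus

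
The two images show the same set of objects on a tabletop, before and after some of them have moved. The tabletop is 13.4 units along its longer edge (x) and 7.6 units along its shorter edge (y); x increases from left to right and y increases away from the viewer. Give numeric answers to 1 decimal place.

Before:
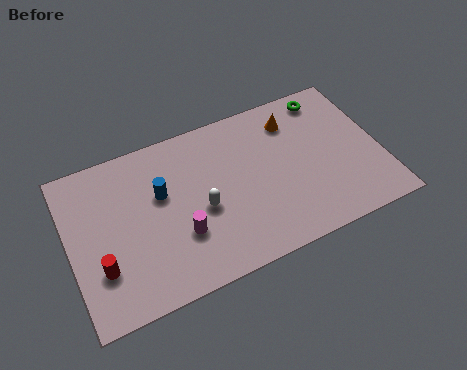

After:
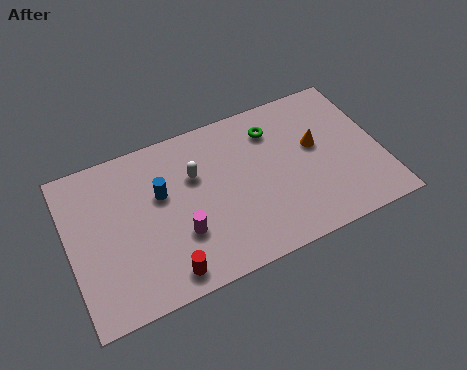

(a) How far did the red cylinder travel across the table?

2.9

The red cylinder was near (1.2, 2.3) before and (3.8, 1.0) after, so it travelled √(2.6² + 1.3²) ≈ 2.9 units.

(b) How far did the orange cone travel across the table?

1.8

From (9.9, 6.0) to (10.7, 4.4), the orange cone covered √(0.8² + 1.6²) ≈ 1.8 units.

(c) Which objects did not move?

the magenta cylinder and the blue cylinder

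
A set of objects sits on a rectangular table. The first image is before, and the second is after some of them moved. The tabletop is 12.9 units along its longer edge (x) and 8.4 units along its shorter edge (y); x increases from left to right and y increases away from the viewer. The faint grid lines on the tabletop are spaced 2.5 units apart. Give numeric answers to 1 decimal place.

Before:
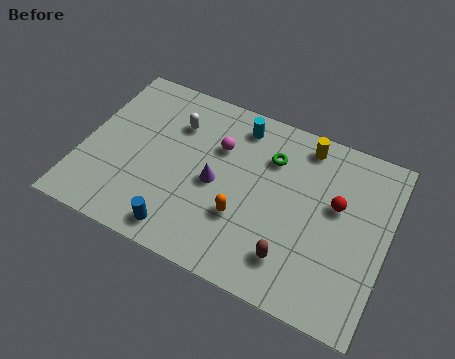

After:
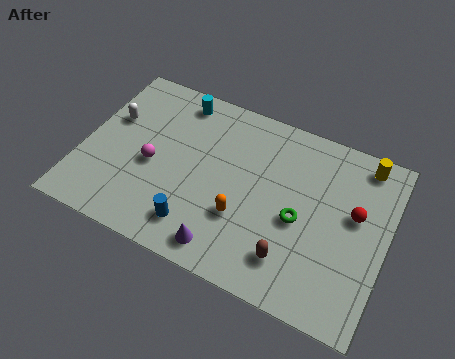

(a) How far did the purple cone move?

2.9

From (5.7, 3.9) to (6.5, 1.1), the purple cone covered √(0.8² + 2.8²) ≈ 2.9 units.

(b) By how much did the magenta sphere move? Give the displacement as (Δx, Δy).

(-2.6, -2.0)

The magenta sphere started near (5.6, 5.7) and ended near (3.0, 3.7).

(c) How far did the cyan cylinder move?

2.7

The cyan cylinder moved from about (6.3, 7.1) to (3.6, 7.3), a distance of √(2.7² + 0.2²) ≈ 2.7.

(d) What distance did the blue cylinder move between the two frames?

0.8

The blue cylinder was near (4.6, 1.1) before and (5.2, 1.6) after, so it travelled √(0.6² + 0.5²) ≈ 0.8 units.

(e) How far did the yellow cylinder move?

2.5

From (9.1, 7.3) to (11.6, 7.4), the yellow cylinder covered √(2.5² + 0.1²) ≈ 2.5 units.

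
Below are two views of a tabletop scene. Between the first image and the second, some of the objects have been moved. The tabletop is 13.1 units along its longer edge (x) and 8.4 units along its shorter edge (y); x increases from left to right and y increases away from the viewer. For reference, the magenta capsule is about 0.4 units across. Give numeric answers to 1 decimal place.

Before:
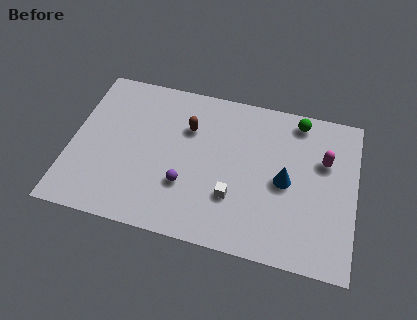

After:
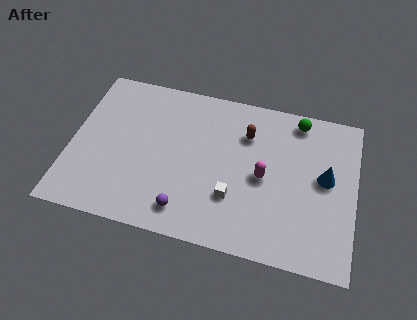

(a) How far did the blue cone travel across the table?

1.9

From (9.9, 4.0) to (11.7, 4.6), the blue cone covered √(1.8² + 0.6²) ≈ 1.9 units.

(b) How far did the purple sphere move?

1.3

The purple sphere moved from about (5.4, 2.7) to (5.5, 1.4), a distance of √(0.1² + 1.3²) ≈ 1.3.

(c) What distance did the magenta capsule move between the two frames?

3.1

From (11.6, 5.5) to (8.9, 4.0), the magenta capsule covered √(2.7² + 1.5²) ≈ 3.1 units.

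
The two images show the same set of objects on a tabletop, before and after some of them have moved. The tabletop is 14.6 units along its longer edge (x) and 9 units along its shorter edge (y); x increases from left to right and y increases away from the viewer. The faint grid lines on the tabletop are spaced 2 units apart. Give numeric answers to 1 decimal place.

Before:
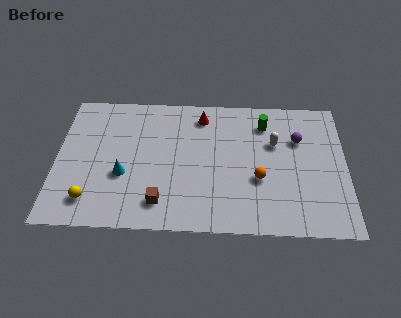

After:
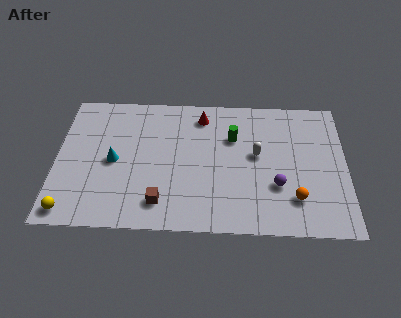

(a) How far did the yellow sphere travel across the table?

1.2

From (1.8, 1.7) to (0.8, 1.0), the yellow sphere covered √(1.0² + 0.7²) ≈ 1.2 units.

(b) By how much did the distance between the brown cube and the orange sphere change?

+1.5

Before: roughly 5.2 units apart; after: 6.7. That's 1.5 units further apart.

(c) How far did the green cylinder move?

1.9

From (10.5, 7.1) to (8.9, 6.1), the green cylinder covered √(1.6² + 1.0²) ≈ 1.9 units.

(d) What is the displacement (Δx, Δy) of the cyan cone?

(-0.5, 0.9)

From the two frames, the cyan cone sits at roughly (3.4, 3.4) before and (2.9, 4.3) after.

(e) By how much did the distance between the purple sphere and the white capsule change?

+1.0

Before: roughly 1.2 units apart; after: 2.2. That's 1.0 units further apart.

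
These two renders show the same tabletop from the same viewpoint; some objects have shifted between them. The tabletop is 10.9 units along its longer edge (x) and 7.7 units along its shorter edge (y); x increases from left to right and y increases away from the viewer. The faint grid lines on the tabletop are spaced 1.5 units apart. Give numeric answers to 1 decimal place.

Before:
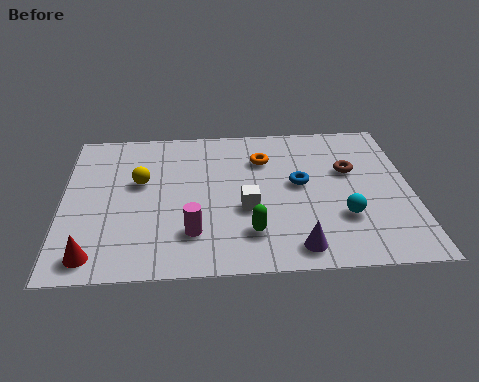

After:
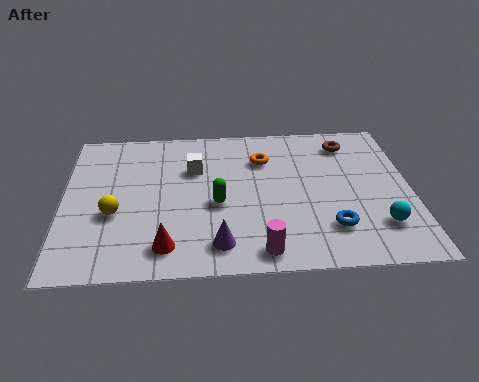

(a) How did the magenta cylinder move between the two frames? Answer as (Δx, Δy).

(2.1, -1.0)

The magenta cylinder was at about (4.0, 1.9) and moved to about (6.1, 0.9).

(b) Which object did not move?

the orange torus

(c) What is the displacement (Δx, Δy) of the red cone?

(2.2, 0.3)

The red cone was at about (1.0, 1.0) and moved to about (3.2, 1.3).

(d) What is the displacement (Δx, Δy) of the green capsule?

(-1.0, 1.5)

The green capsule was at about (5.8, 1.8) and moved to about (4.8, 3.3).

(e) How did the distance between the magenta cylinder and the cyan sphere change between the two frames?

-0.9

The distance was about 4.7 in the first image and 3.8 in the second, so they moved 0.9 units closer together.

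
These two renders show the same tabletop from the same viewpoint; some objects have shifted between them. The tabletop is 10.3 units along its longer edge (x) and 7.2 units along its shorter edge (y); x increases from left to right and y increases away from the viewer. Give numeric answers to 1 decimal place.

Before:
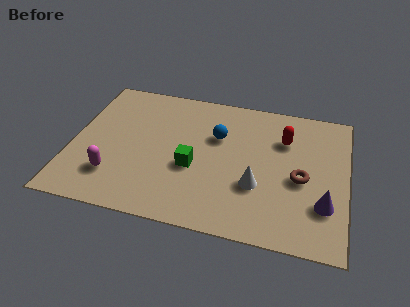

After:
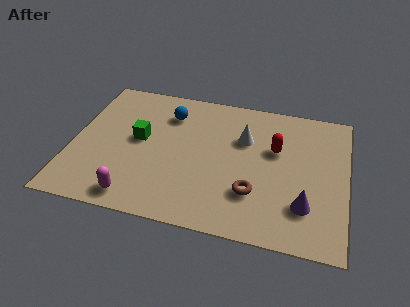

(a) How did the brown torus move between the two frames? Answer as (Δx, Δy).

(-1.7, -1.1)

The brown torus was at about (8.6, 3.2) and moved to about (6.9, 2.1).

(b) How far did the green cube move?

2.3

The green cube was near (4.6, 2.9) before and (2.5, 3.9) after, so it travelled √(2.1² + 1.0²) ≈ 2.3 units.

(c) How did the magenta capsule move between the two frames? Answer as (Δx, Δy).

(0.9, -0.9)

From the two frames, the magenta capsule sits at roughly (1.7, 1.8) before and (2.6, 0.9) after.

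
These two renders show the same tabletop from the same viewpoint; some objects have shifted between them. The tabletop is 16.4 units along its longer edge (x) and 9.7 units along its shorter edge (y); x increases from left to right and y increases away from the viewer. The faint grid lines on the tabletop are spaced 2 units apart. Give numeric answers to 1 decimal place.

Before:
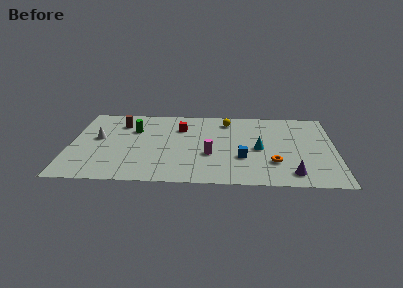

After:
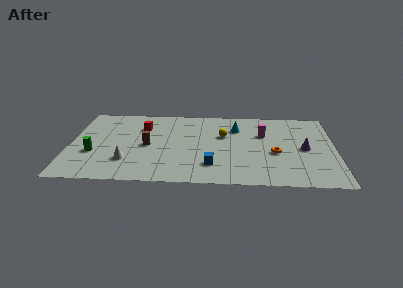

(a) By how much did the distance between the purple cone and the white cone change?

-1.5

The distance was about 12.6 in the first image and 11.1 in the second, so they moved 1.5 units closer together.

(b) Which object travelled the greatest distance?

the magenta cylinder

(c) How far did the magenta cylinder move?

4.3

From (8.7, 3.6) to (12.0, 6.4), the magenta cylinder covered √(3.3² + 2.8²) ≈ 4.3 units.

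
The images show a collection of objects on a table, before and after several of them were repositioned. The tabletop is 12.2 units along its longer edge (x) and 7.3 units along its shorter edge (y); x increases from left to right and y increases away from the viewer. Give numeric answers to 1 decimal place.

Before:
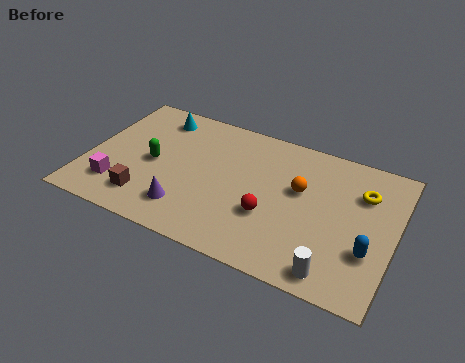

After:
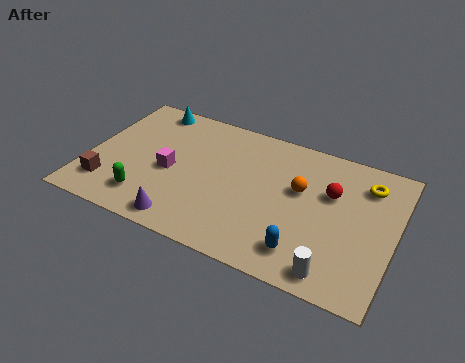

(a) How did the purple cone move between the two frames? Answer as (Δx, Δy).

(0.0, -0.7)

The purple cone started near (4.2, 1.6) and ended near (4.2, 0.9).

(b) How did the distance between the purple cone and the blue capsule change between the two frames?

-2.4

The distance was about 7.1 in the first image and 4.7 in the second, so they moved 2.4 units closer together.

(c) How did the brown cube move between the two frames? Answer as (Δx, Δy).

(-1.6, 0.1)

The brown cube started near (2.6, 1.5) and ended near (1.0, 1.6).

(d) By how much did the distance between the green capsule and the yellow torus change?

+0.9

Before: roughly 8.4 units apart; after: 9.3. That's 0.9 units further apart.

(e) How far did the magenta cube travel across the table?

2.5

The magenta cube was near (1.4, 1.7) before and (3.3, 3.3) after, so it travelled √(1.9² + 1.6²) ≈ 2.5 units.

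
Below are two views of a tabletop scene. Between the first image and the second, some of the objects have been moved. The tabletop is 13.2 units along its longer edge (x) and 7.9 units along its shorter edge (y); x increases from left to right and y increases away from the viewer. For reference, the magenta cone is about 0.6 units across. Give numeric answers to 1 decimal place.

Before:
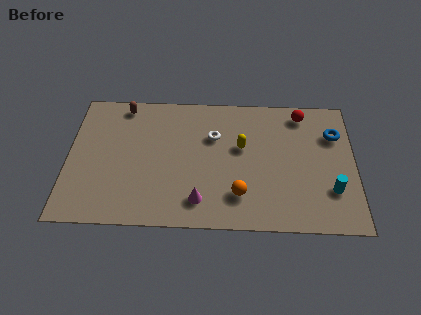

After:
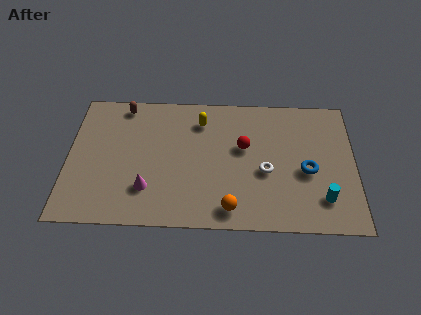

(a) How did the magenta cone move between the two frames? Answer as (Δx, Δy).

(-2.4, 0.6)

The magenta cone was at about (6.1, 1.5) and moved to about (3.7, 2.1).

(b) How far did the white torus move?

3.1

The white torus was near (6.7, 5.3) before and (9.1, 3.3) after, so it travelled √(2.4² + 2.0²) ≈ 3.1 units.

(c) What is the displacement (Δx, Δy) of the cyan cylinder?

(-0.4, -0.5)

The cyan cylinder started near (12.1, 2.3) and ended near (11.7, 1.8).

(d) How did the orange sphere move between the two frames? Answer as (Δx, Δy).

(-0.4, -0.8)

From the two frames, the orange sphere sits at roughly (7.9, 1.9) before and (7.5, 1.1) after.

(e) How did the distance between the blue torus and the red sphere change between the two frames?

+1.3

Before: roughly 1.9 units apart; after: 3.2. That's 1.3 units further apart.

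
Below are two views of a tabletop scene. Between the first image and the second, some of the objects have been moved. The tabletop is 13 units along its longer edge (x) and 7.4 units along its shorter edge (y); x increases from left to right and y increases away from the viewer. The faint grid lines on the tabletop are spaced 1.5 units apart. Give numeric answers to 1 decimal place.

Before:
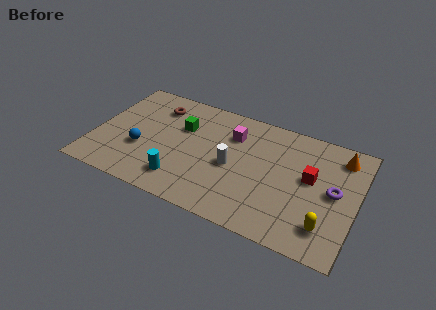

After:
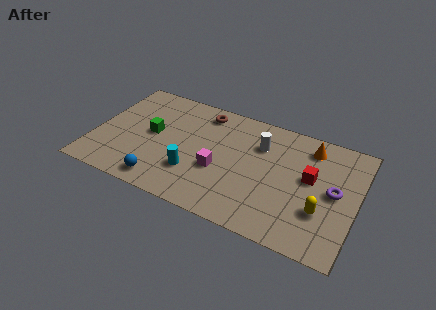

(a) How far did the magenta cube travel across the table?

2.5

The magenta cube moved from about (6.7, 5.4) to (6.3, 2.9), a distance of √(0.4² + 2.5²) ≈ 2.5.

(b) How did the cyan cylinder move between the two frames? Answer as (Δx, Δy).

(0.5, 0.7)

The cyan cylinder started near (4.6, 1.5) and ended near (5.1, 2.2).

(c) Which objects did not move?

the red cube and the purple torus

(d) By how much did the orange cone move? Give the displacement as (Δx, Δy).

(-1.5, 0.0)

From the two frames, the orange cone sits at roughly (12.0, 6.1) before and (10.5, 6.1) after.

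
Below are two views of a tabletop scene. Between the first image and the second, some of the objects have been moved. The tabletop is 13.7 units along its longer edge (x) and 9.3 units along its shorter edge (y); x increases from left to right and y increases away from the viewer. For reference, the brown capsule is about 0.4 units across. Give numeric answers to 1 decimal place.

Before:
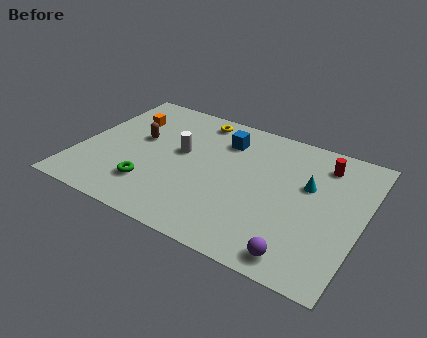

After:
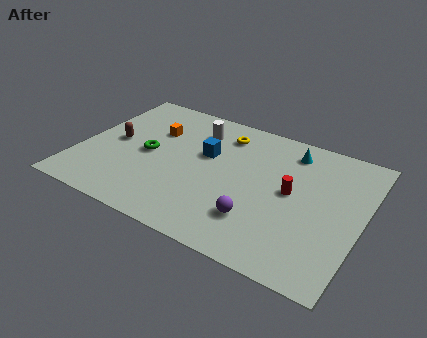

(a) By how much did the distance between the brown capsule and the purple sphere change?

-1.8

The distance was about 9.5 in the first image and 7.7 in the second, so they moved 1.8 units closer together.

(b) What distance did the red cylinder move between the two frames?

2.9

The red cylinder was near (11.5, 7.5) before and (10.3, 4.9) after, so it travelled √(1.2² + 2.6²) ≈ 2.9 units.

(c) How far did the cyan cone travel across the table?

2.3

The cyan cone was near (11.0, 5.7) before and (9.9, 7.7) after, so it travelled √(1.1² + 2.0²) ≈ 2.3 units.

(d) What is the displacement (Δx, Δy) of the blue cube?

(-0.7, -1.4)

From the two frames, the blue cube sits at roughly (6.7, 7.1) before and (6.0, 5.7) after.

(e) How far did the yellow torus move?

1.5

The yellow torus moved from about (5.2, 8.1) to (6.6, 7.5), a distance of √(1.4² + 0.6²) ≈ 1.5.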